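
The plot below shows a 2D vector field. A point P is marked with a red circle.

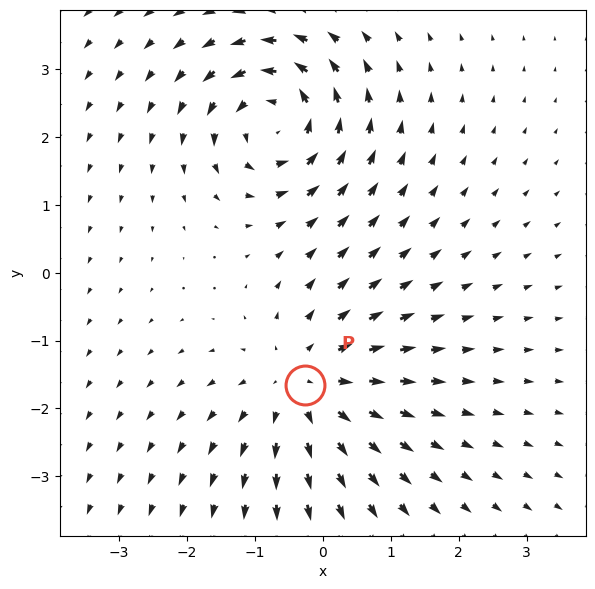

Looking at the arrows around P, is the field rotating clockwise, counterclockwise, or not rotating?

Near P at (-0.3, -1.7) the arrows show no circulation. The curl there is ≈0.

not rotating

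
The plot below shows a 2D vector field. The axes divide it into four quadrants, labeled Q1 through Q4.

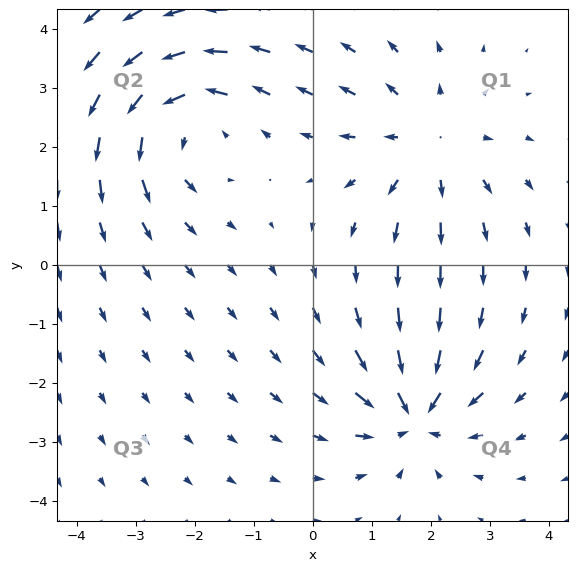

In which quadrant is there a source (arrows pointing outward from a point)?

Q1

The source sits at approximately (2.0, 2.0), which lies in quadrant Q1. The divergence there is about +4, positive as expected for a source.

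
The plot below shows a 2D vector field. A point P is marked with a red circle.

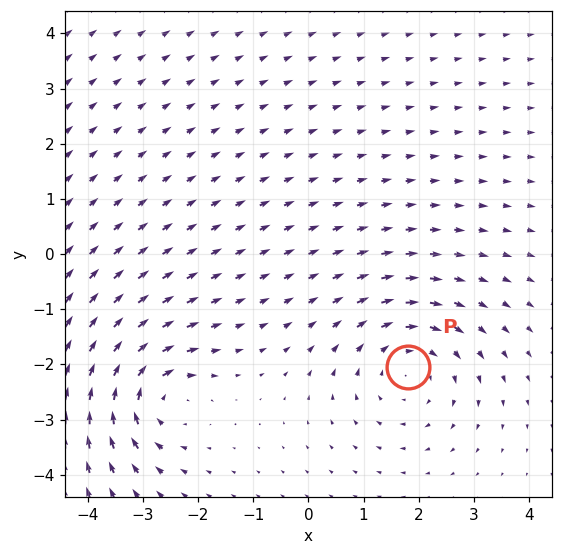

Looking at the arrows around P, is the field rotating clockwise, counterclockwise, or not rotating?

Near P at (1.8, -2.0) the arrows circulate clockwise. The curl (z-component) there is about -3; negative curl means clockwise rotation.

clockwise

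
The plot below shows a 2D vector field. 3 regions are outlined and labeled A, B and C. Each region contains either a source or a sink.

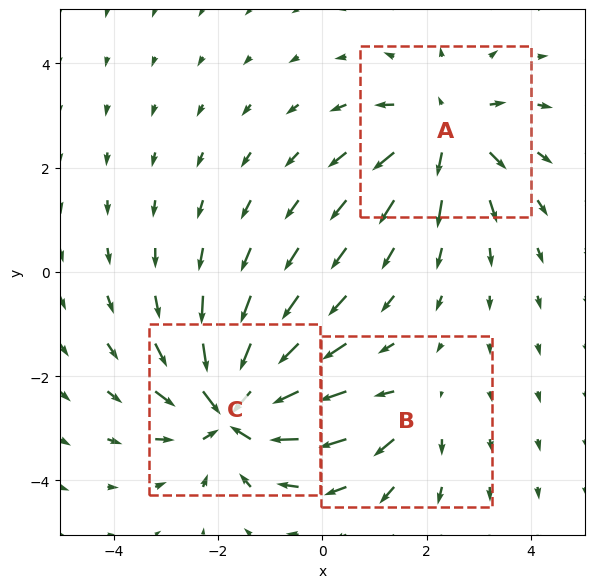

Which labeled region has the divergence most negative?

Divergence at each region's feature centre — A: about +3, B: about +2, C: about -5. Region C is most negative.

C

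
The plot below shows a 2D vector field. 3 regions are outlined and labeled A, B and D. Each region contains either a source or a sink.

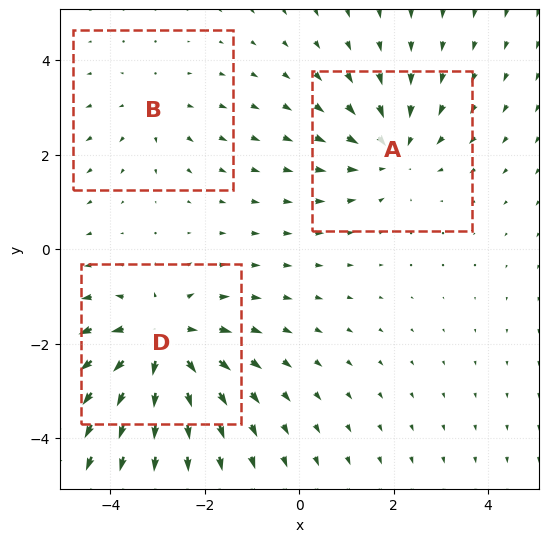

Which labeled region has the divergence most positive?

Divergence at each region's feature centre — A: about -3, B: about +2, D: about +4. Region D is most positive.

D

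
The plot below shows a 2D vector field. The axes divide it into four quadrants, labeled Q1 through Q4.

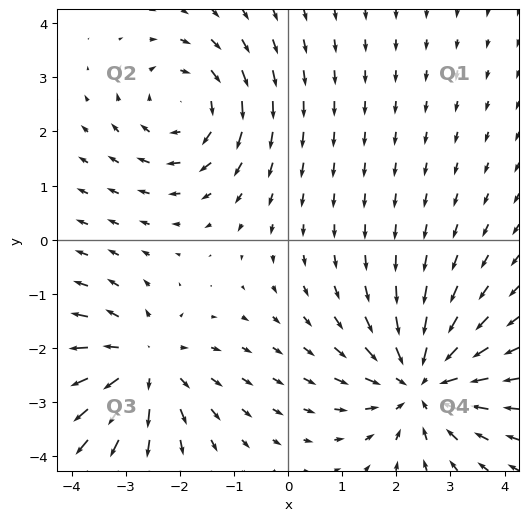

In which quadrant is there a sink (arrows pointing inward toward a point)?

The sink sits at approximately (2.5, -2.7), which lies in quadrant Q4. The divergence there is about -4, negative as expected for a sink.

Q4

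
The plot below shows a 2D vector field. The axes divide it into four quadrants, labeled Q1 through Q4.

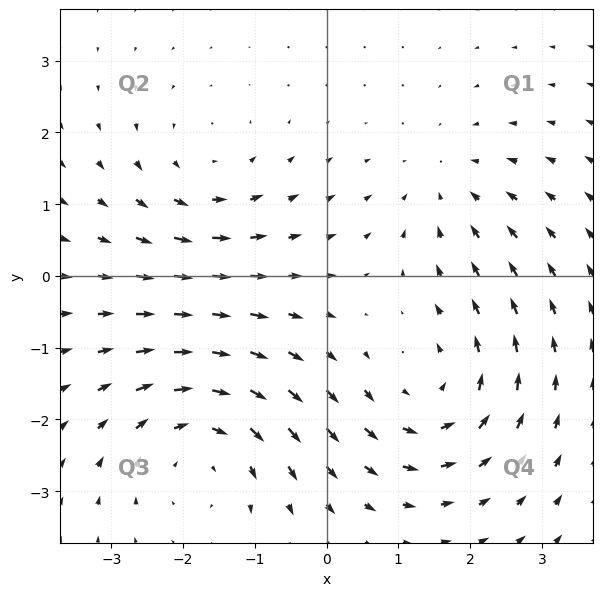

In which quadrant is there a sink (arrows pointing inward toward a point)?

Q1

The sink sits at approximately (1.7, 1.3), which lies in quadrant Q1. The divergence there is about -2, negative as expected for a sink.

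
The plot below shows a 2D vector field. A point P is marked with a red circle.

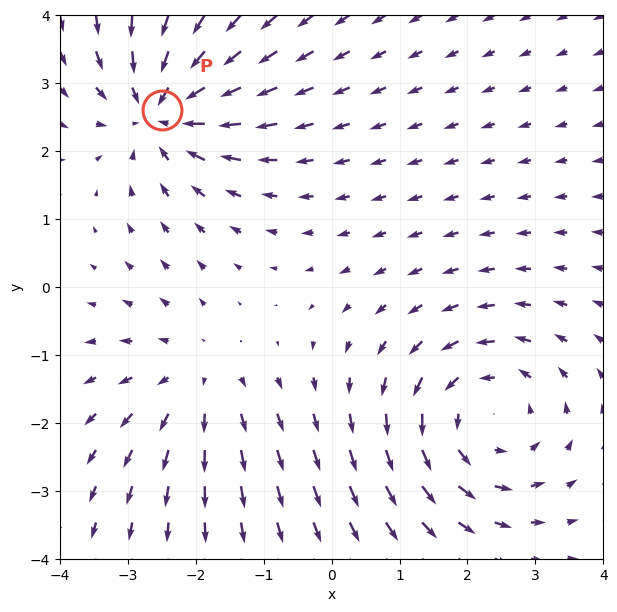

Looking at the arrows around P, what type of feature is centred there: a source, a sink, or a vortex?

sink

At P (-2.5, 2.6) the arrows converge inward. Divergence about -5, curl ≈0 — negative divergence with near-zero curl is a sink.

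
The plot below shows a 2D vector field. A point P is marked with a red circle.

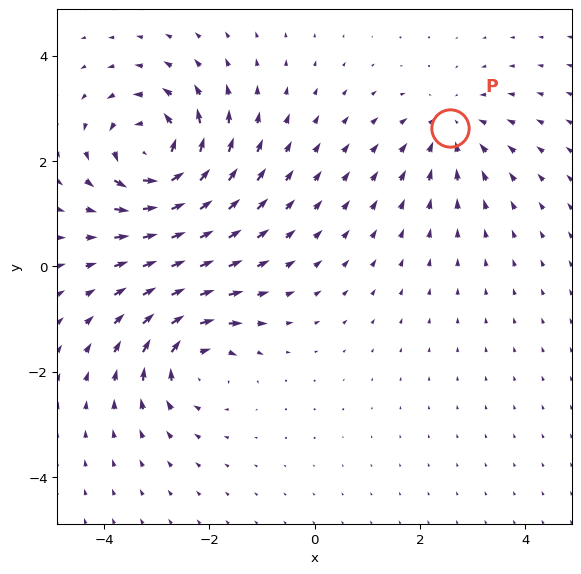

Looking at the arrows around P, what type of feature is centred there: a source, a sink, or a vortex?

At P (2.6, 2.6) the arrows converge inward. Divergence about -3, curl ≈0 — negative divergence with near-zero curl is a sink.

sink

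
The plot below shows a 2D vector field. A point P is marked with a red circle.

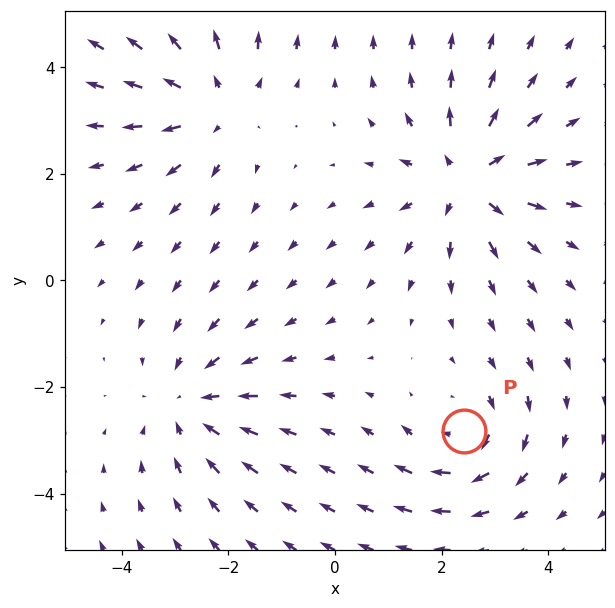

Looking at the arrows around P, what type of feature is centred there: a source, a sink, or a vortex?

At P (2.4, -2.8) the arrows circulate clockwise. Divergence ≈0, curl about -4 — near-zero divergence with nonzero curl is a vortex.

vortex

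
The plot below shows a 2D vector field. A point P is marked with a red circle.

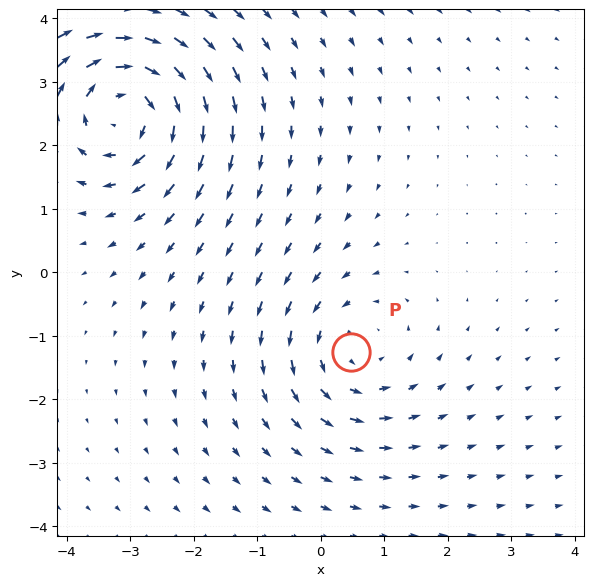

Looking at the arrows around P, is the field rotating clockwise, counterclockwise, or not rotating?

Near P at (0.5, -1.3) the arrows circulate counterclockwise. The curl (z-component) there is about +3; positive curl means counterclockwise rotation.

counterclockwise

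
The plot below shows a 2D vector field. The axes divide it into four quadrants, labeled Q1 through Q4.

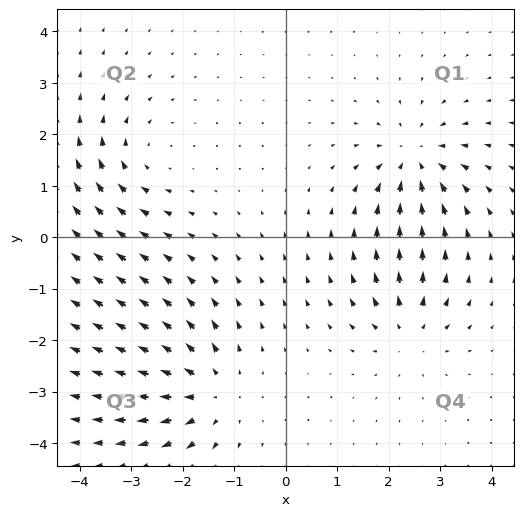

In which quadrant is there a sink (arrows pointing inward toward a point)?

The sink sits at approximately (2.5, 1.5), which lies in quadrant Q1. The divergence there is about -5, negative as expected for a sink.

Q1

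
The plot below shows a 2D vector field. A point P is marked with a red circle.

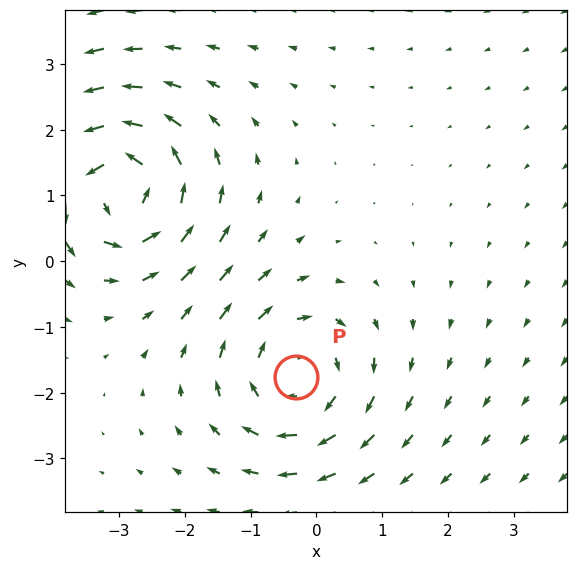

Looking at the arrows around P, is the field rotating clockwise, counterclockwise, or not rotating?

Near P at (-0.3, -1.8) the arrows circulate clockwise. The curl (z-component) there is about -4; negative curl means clockwise rotation.

clockwise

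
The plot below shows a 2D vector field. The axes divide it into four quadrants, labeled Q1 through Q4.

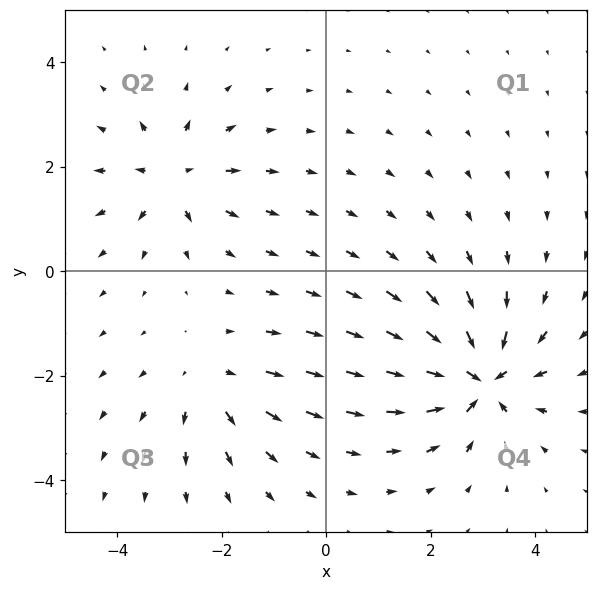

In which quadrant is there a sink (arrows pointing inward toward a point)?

Q4

The sink sits at approximately (2.9, -2.1), which lies in quadrant Q4. The divergence there is about -6, negative as expected for a sink.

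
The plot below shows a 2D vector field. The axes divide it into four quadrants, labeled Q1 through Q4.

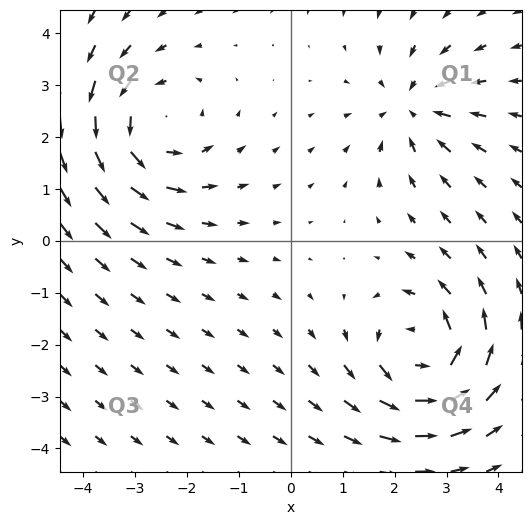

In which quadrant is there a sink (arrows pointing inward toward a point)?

Q1

The sink sits at approximately (2.4, 2.6), which lies in quadrant Q1. The divergence there is about -3, negative as expected for a sink.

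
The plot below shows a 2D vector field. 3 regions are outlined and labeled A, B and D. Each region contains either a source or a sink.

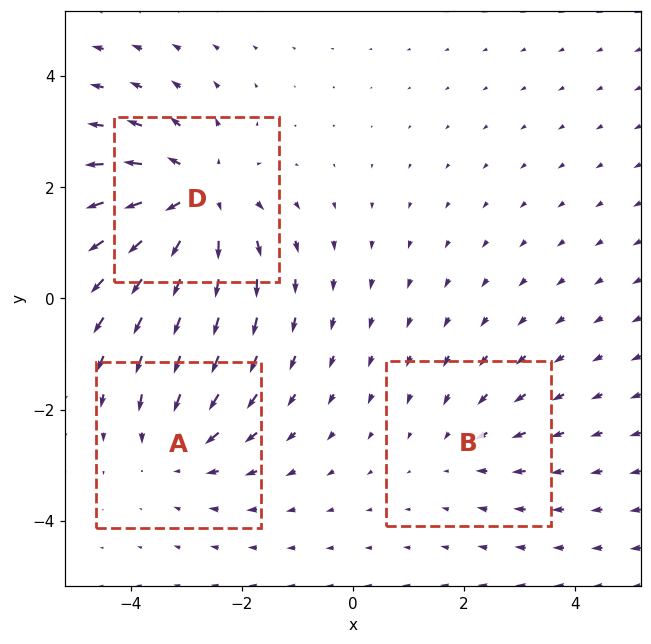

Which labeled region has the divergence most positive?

D

Divergence at each region's feature centre — A: about -3, B: about -2, D: about +4. Region D is most positive.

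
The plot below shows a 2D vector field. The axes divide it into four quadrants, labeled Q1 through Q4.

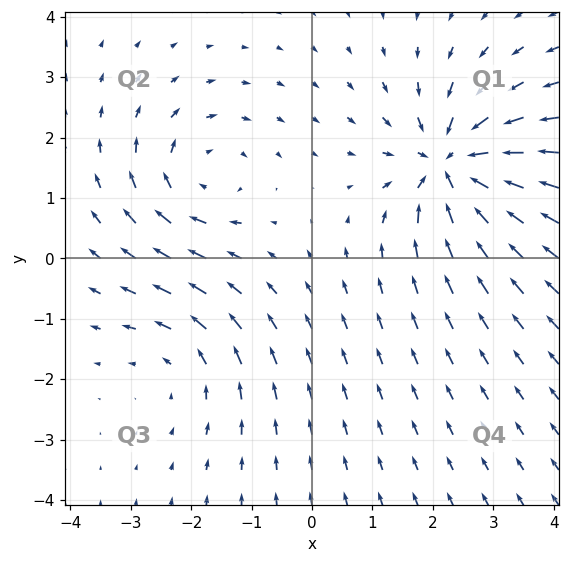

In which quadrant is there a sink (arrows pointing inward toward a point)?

Q1

The sink sits at approximately (2.3, 1.5), which lies in quadrant Q1. The divergence there is about -6, negative as expected for a sink.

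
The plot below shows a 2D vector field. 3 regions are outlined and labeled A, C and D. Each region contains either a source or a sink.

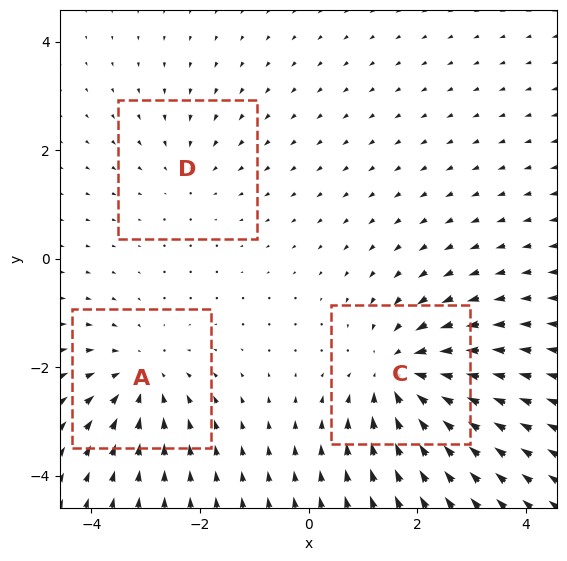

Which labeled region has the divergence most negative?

Divergence at each region's feature centre — A: about -3, C: about -4, D: about -2. Region C is most negative.

C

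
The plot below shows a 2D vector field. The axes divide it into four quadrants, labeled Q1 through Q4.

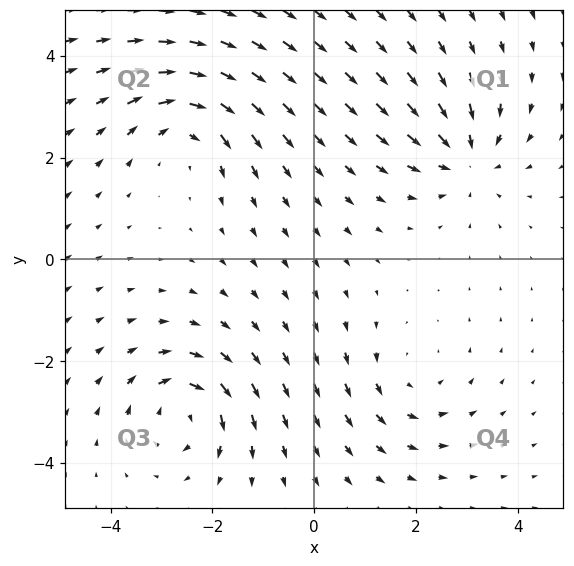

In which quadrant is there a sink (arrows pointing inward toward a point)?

The sink sits at approximately (3.0, 2.0), which lies in quadrant Q1. The divergence there is about -5, negative as expected for a sink.

Q1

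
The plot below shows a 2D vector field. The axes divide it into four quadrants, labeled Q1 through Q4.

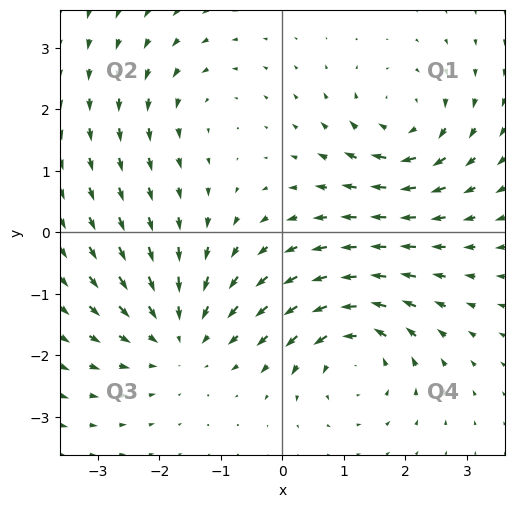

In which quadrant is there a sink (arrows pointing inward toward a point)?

The sink sits at approximately (-1.7, -1.7), which lies in quadrant Q3. The divergence there is about -4, negative as expected for a sink.

Q3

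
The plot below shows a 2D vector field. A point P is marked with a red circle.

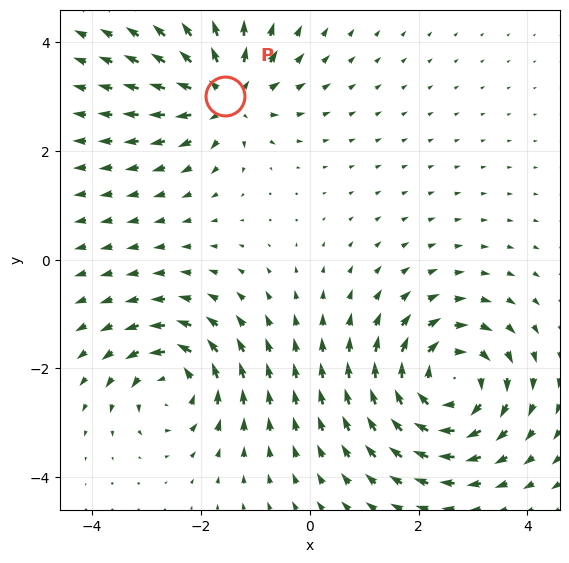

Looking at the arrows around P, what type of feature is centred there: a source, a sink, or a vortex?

At P (-1.5, 3.0) the arrows spread outward. Divergence about +5, curl ≈0 — positive divergence with near-zero curl is a source.

source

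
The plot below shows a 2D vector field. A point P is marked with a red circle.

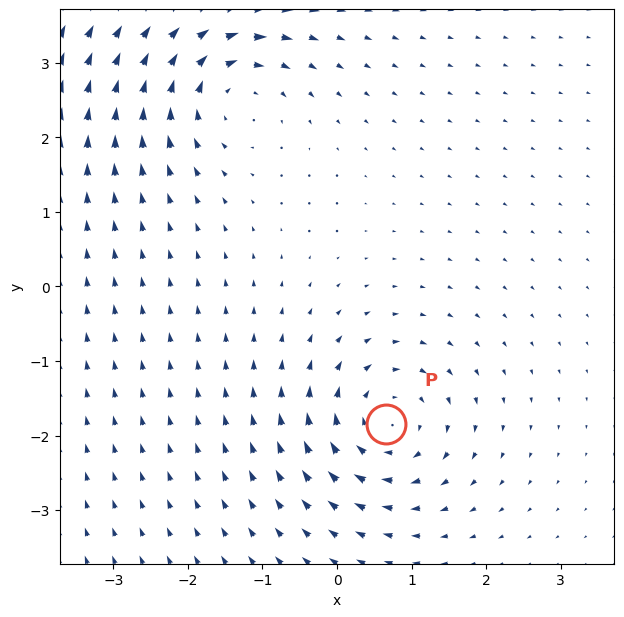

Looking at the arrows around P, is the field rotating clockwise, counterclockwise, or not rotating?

clockwise

Near P at (0.7, -1.8) the arrows circulate clockwise. The curl (z-component) there is about -5; negative curl means clockwise rotation.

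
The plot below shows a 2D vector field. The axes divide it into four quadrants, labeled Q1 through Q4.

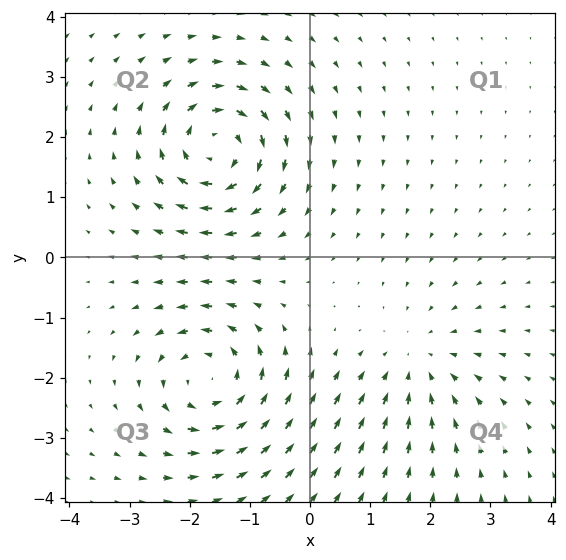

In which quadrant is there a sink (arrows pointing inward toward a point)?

The sink sits at approximately (1.8, -1.7), which lies in quadrant Q4. The divergence there is about -3, negative as expected for a sink.

Q4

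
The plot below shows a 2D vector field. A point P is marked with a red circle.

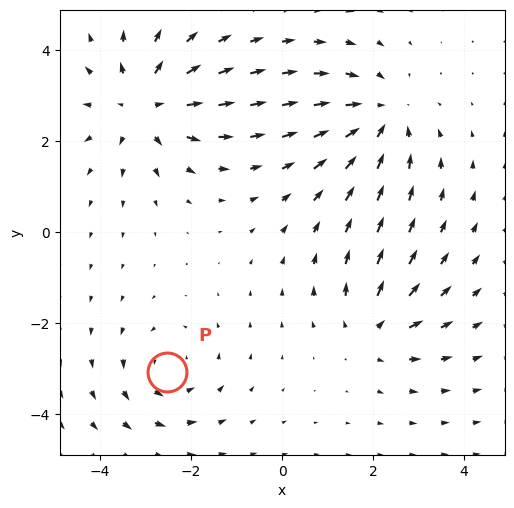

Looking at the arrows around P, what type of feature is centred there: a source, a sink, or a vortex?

vortex

At P (-2.5, -3.1) the arrows circulate counterclockwise. Divergence ≈0, curl about +3 — near-zero divergence with nonzero curl is a vortex.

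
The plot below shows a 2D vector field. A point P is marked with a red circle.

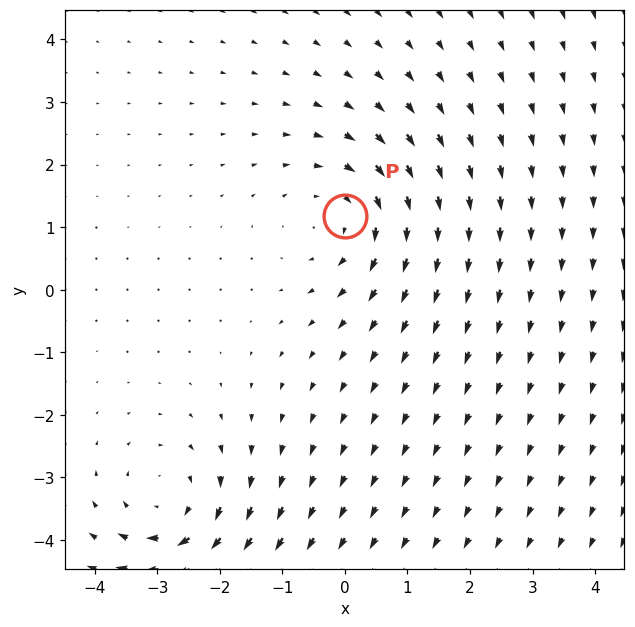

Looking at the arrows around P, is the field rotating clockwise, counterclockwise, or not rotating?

clockwise

Near P at (0.0, 1.2) the arrows circulate clockwise. The curl (z-component) there is about -4; negative curl means clockwise rotation.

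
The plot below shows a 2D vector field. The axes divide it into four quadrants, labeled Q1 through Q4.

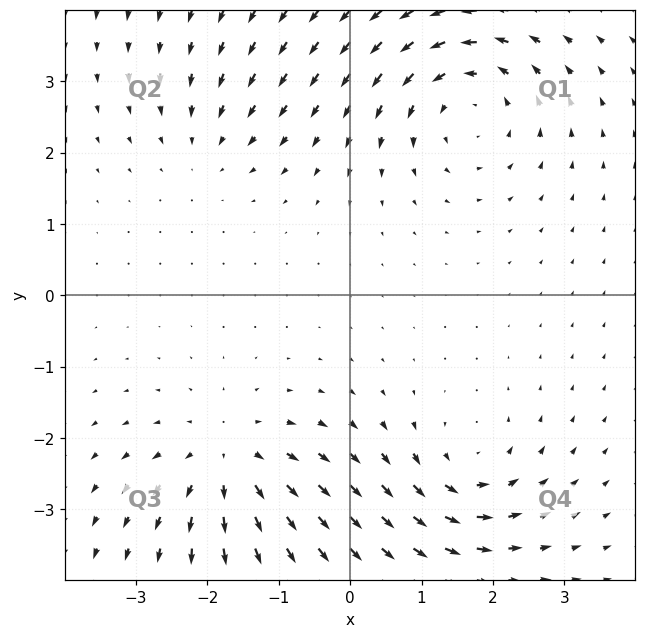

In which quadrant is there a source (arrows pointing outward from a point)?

The source sits at approximately (-1.7, -2.3), which lies in quadrant Q3. The divergence there is about +5, positive as expected for a source.

Q3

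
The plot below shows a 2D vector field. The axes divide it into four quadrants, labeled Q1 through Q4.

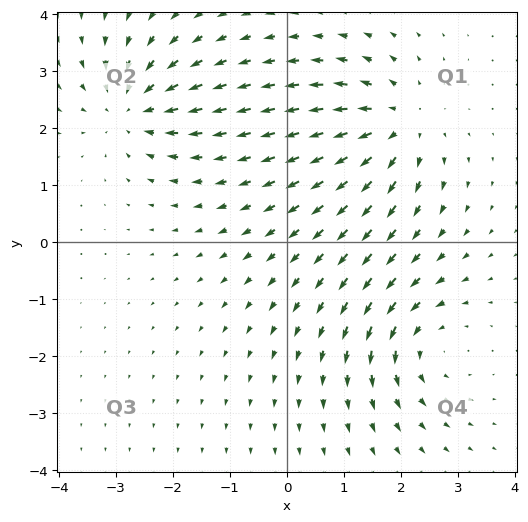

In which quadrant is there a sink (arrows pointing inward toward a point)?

Q2

The sink sits at approximately (-2.7, 2.4), which lies in quadrant Q2. The divergence there is about -4, negative as expected for a sink.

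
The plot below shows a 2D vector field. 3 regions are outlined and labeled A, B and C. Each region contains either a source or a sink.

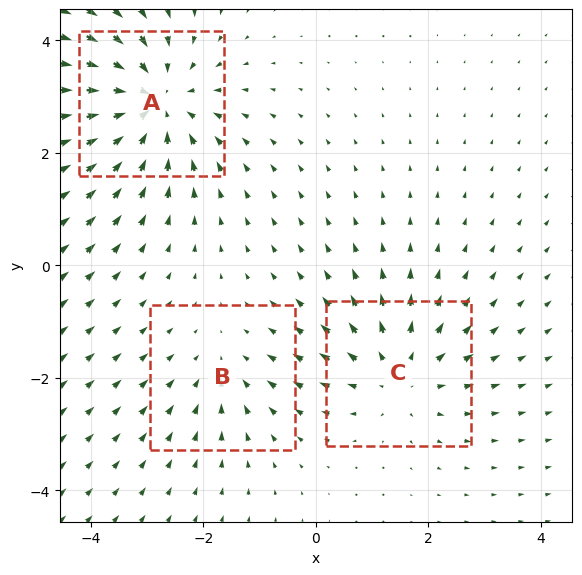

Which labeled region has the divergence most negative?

Divergence at each region's feature centre — A: about -4, B: about -2, C: about +3. Region A is most negative.

A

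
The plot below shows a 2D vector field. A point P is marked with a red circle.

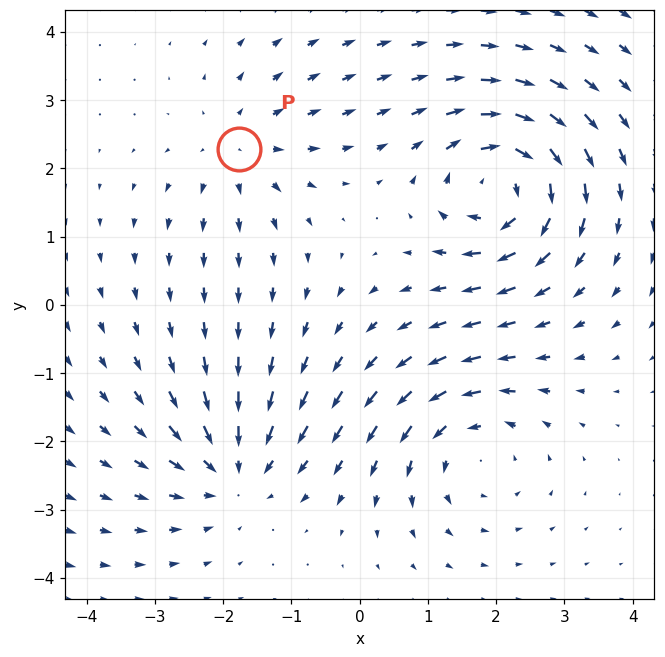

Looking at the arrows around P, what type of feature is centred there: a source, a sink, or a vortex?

source

At P (-1.8, 2.3) the arrows spread outward. Divergence about +3, curl ≈0 — positive divergence with near-zero curl is a source.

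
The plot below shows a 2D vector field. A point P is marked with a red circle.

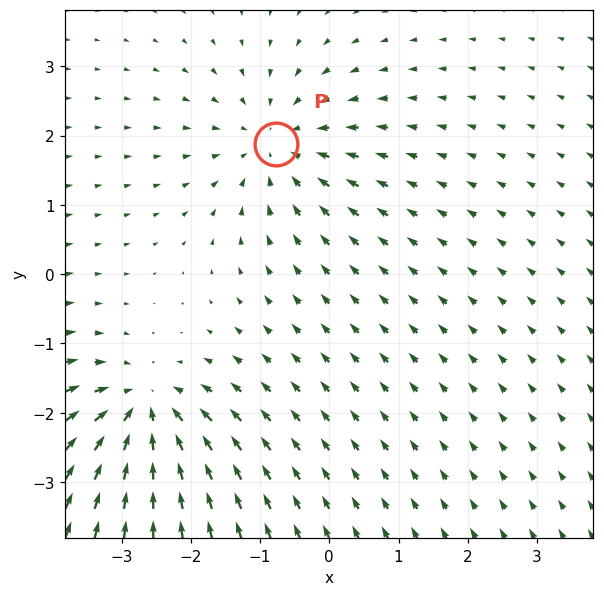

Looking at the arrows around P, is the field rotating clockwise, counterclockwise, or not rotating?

Near P at (-0.8, 1.9) the arrows show no circulation. The curl there is ≈0.

not rotating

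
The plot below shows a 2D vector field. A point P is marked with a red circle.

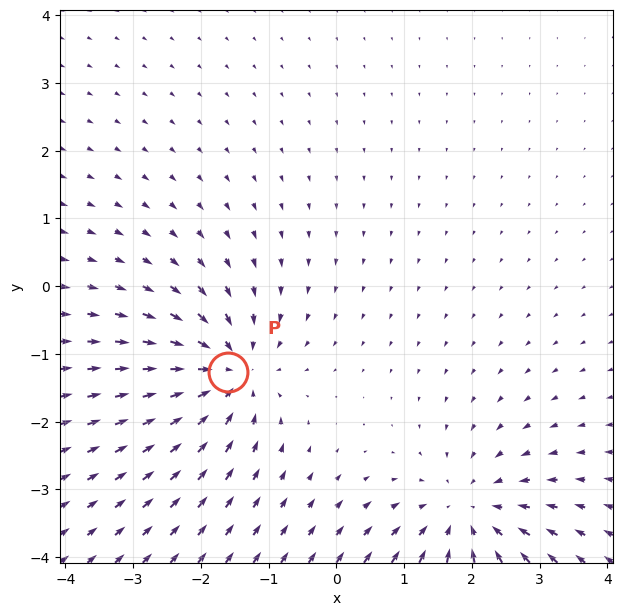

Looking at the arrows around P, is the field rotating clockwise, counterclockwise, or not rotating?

Near P at (-1.6, -1.3) the arrows show no circulation. The curl there is ≈0.

not rotating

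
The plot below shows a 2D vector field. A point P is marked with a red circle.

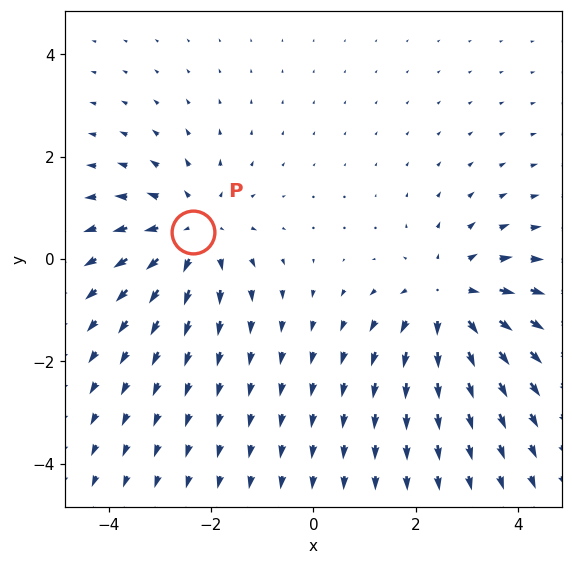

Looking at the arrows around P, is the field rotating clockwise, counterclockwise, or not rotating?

Near P at (-2.3, 0.5) the arrows show no circulation. The curl there is ≈0.

not rotating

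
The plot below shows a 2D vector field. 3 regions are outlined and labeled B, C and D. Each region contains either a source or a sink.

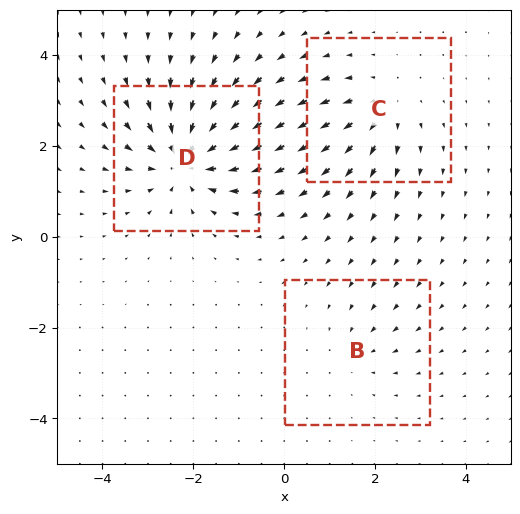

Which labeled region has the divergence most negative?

Divergence at each region's feature centre — B: about -2, C: about +3, D: about -5. Region D is most negative.

D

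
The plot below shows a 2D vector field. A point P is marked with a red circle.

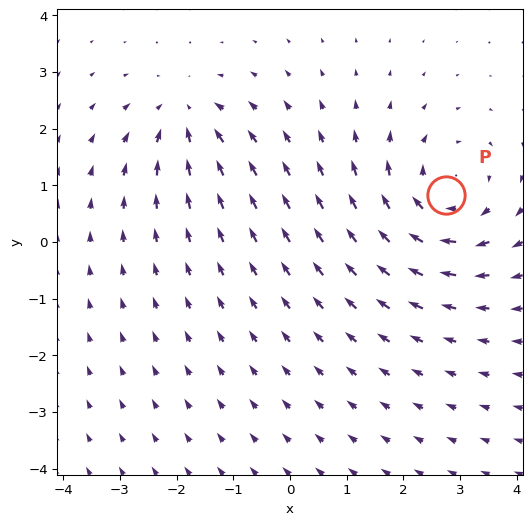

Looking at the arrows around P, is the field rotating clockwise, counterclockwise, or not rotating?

Near P at (2.8, 0.8) the arrows circulate clockwise. The curl (z-component) there is about -4; negative curl means clockwise rotation.

clockwise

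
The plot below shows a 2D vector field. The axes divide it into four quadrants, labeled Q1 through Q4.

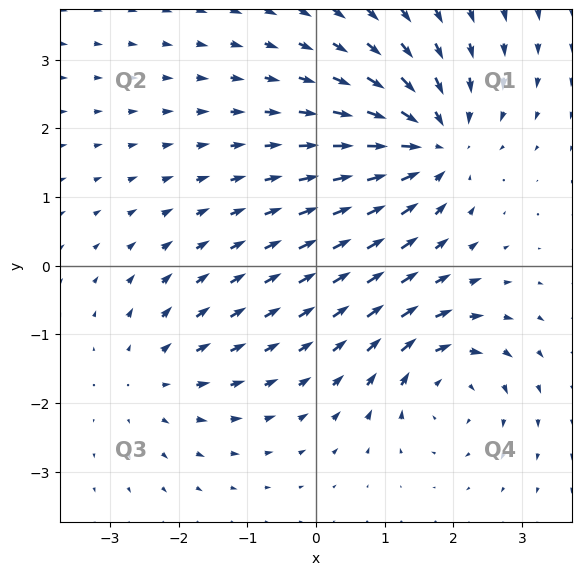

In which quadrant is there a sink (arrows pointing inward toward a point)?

The sink sits at approximately (1.7, 1.8), which lies in quadrant Q1. The divergence there is about -5, negative as expected for a sink.

Q1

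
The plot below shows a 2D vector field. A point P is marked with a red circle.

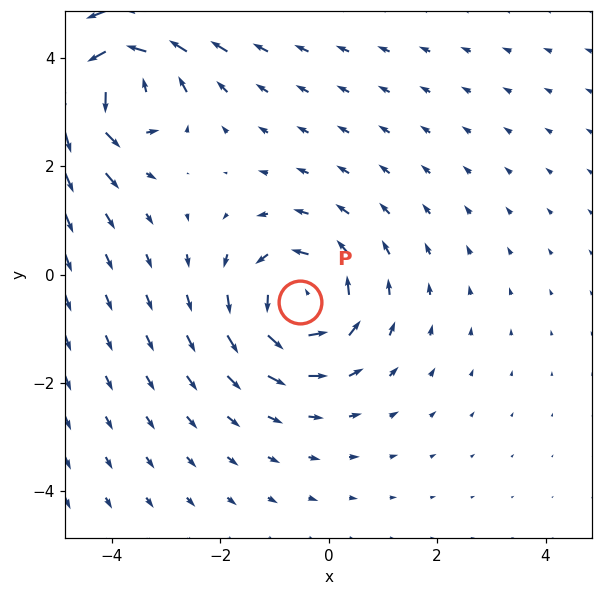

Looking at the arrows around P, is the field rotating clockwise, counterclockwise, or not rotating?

counterclockwise

Near P at (-0.5, -0.5) the arrows circulate counterclockwise. The curl (z-component) there is about +3; positive curl means counterclockwise rotation.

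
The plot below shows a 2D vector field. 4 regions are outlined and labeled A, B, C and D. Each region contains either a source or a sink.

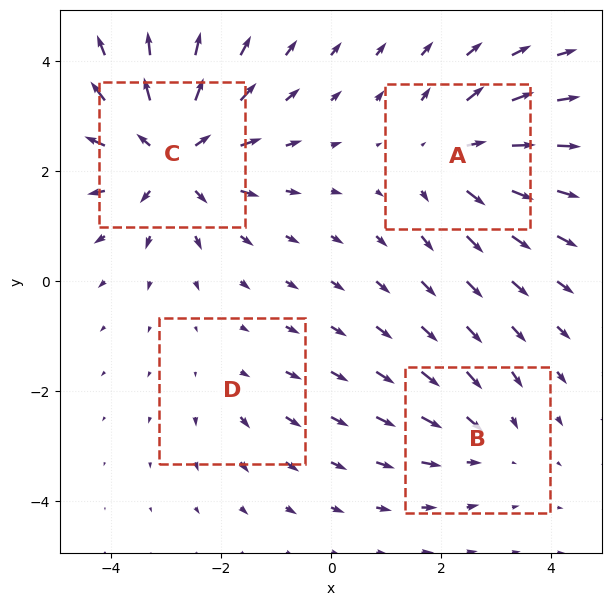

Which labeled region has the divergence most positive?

Divergence at each region's feature centre — A: about +4, B: about -3, C: about +7, D: about +2. Region C is most positive.

C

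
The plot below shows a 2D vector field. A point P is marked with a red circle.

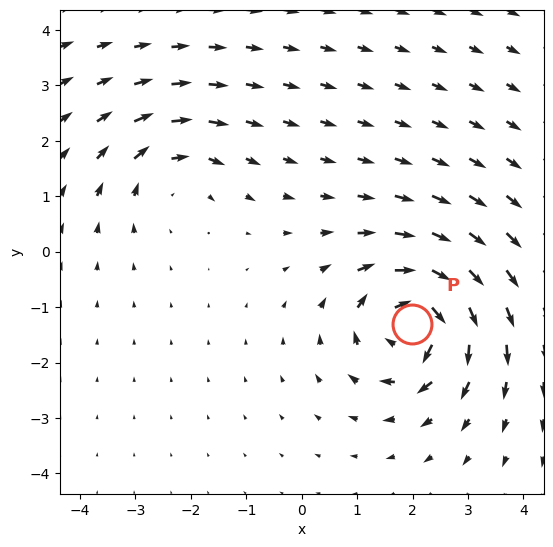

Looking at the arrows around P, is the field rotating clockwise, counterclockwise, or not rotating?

Near P at (2.0, -1.3) the arrows circulate clockwise. The curl (z-component) there is about -6; negative curl means clockwise rotation.

clockwise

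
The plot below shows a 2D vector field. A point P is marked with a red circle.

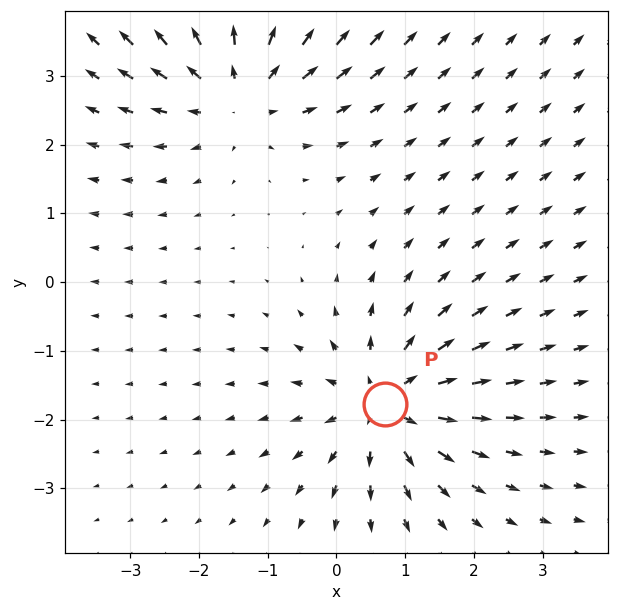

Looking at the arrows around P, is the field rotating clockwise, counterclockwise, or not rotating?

not rotating

Near P at (0.7, -1.8) the arrows show no circulation. The curl there is ≈0.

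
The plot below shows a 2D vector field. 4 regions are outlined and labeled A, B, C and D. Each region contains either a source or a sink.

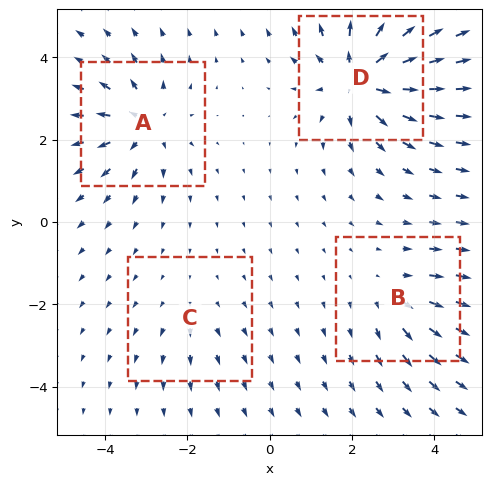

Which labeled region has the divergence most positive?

D

Divergence at each region's feature centre — A: about +5, B: about +3, C: about +2, D: about +7. Region D is most positive.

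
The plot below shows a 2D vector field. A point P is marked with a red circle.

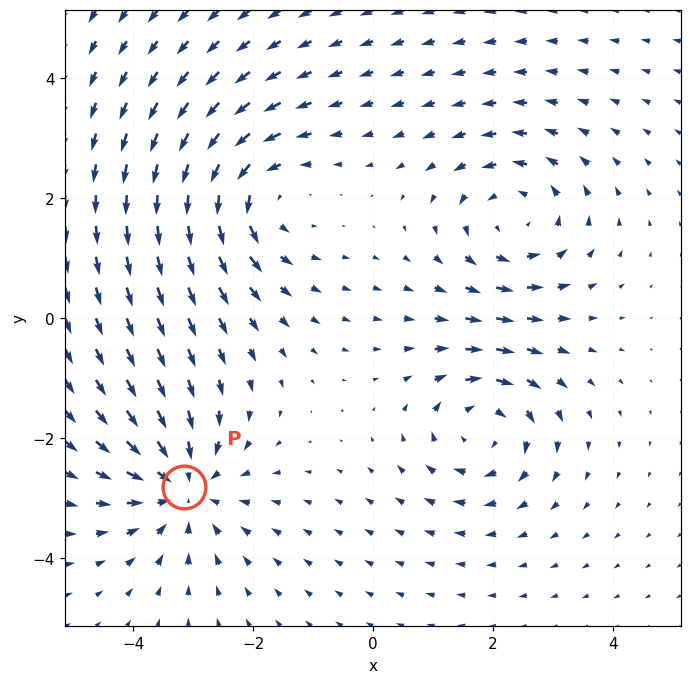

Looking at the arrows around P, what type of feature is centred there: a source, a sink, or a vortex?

At P (-3.2, -2.8) the arrows converge inward. Divergence about -5, curl ≈0 — negative divergence with near-zero curl is a sink.

sink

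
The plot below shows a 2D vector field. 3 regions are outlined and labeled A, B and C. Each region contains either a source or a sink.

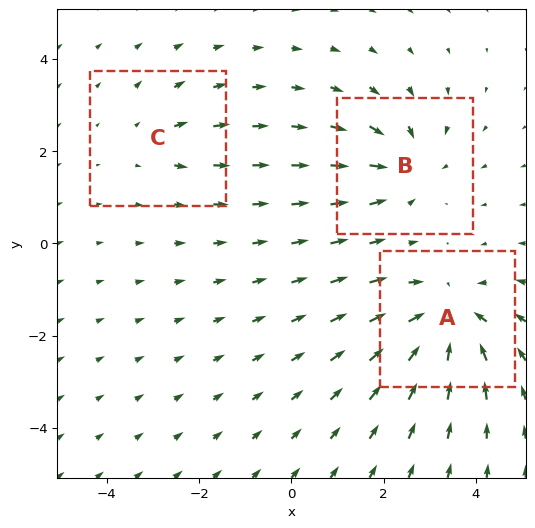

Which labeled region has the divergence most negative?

Divergence at each region's feature centre — A: about -5, B: about -4, C: about +2. Region A is most negative.

A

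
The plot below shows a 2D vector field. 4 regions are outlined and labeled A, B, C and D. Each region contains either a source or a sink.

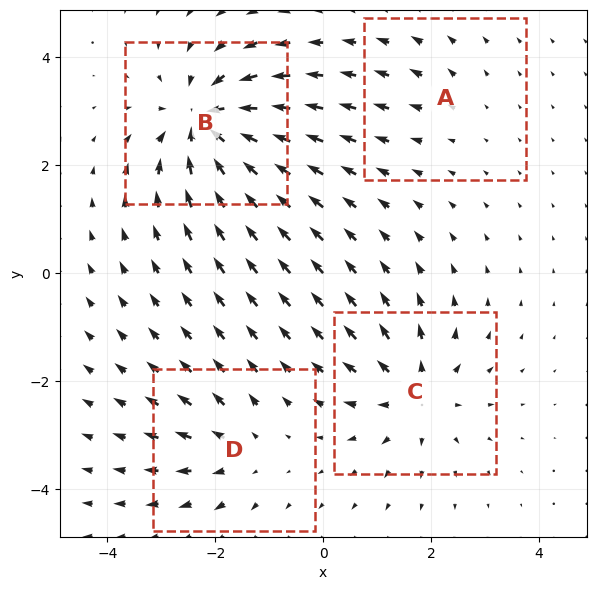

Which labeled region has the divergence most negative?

Divergence at each region's feature centre — A: about +2, B: about -8, C: about +6, D: about +4. Region B is most negative.

B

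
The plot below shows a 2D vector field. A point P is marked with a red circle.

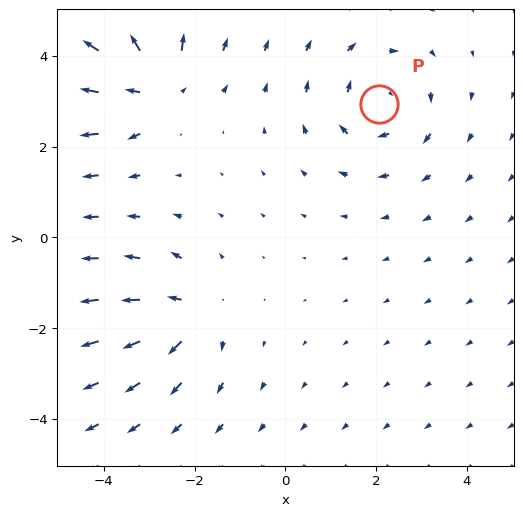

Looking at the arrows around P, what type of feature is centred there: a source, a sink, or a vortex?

vortex

At P (2.1, 3.0) the arrows circulate clockwise. Divergence ≈0, curl about -4 — near-zero divergence with nonzero curl is a vortex.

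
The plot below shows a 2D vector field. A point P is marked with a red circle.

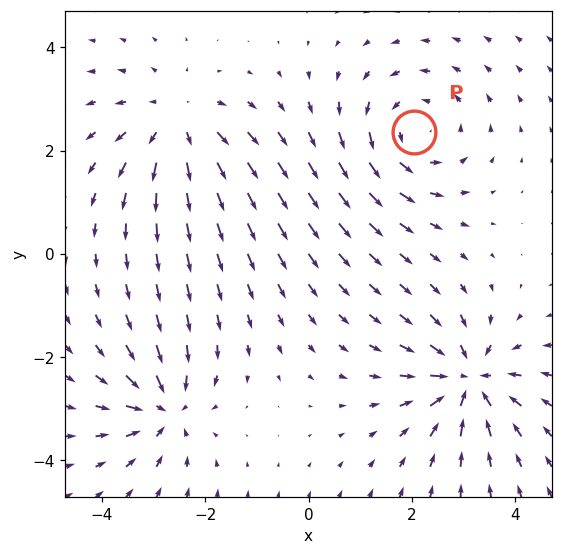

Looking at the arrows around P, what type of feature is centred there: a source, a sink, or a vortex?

vortex

At P (2.0, 2.4) the arrows circulate counterclockwise. Divergence ≈0, curl about +4 — near-zero divergence with nonzero curl is a vortex.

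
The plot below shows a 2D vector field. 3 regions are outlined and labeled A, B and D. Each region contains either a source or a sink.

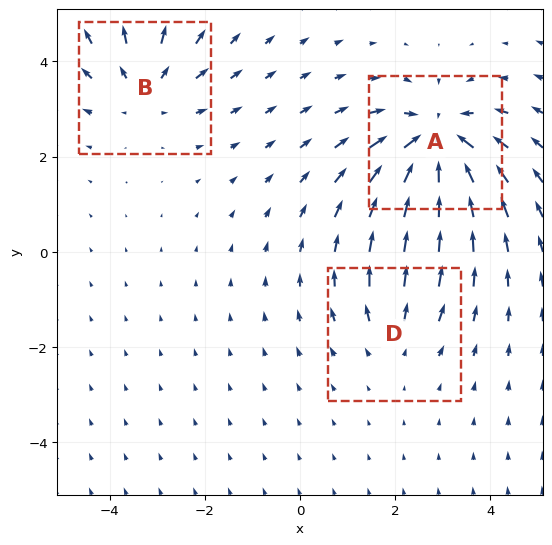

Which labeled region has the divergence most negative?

Divergence at each region's feature centre — A: about -5, B: about +3, D: about +2. Region A is most negative.

A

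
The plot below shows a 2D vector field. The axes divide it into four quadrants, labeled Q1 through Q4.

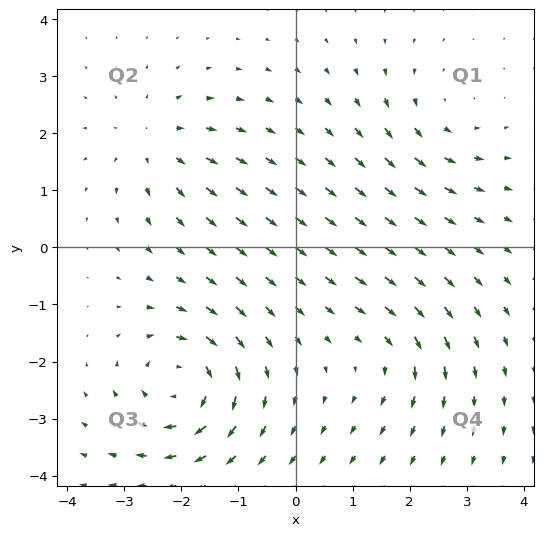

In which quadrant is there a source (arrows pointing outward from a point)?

Q2

The source sits at approximately (-2.5, 1.8), which lies in quadrant Q2. The divergence there is about +3, positive as expected for a source.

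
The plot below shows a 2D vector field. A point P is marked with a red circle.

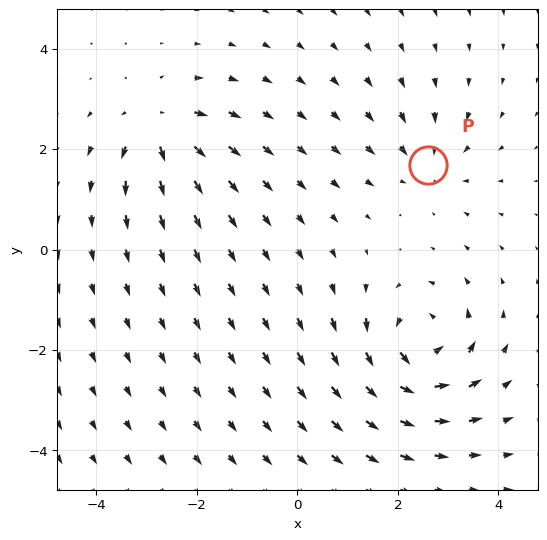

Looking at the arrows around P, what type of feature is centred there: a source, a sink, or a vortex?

At P (2.6, 1.7) the arrows converge inward. Divergence about -3, curl ≈0 — negative divergence with near-zero curl is a sink.

sink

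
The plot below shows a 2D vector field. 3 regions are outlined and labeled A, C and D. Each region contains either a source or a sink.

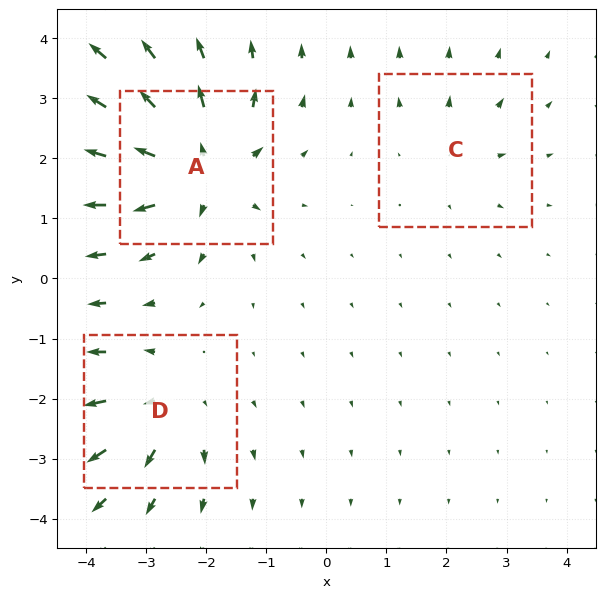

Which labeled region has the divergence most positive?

A

Divergence at each region's feature centre — A: about +7, C: about +2, D: about +4. Region A is most positive.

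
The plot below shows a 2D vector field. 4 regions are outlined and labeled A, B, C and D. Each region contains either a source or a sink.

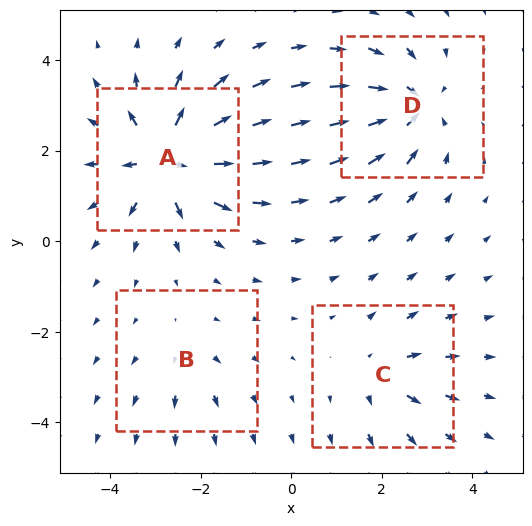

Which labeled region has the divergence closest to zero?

B

Divergence at each region's feature centre — A: about +8, B: about +2, C: about +4, D: about -6. Region B is closest to zero.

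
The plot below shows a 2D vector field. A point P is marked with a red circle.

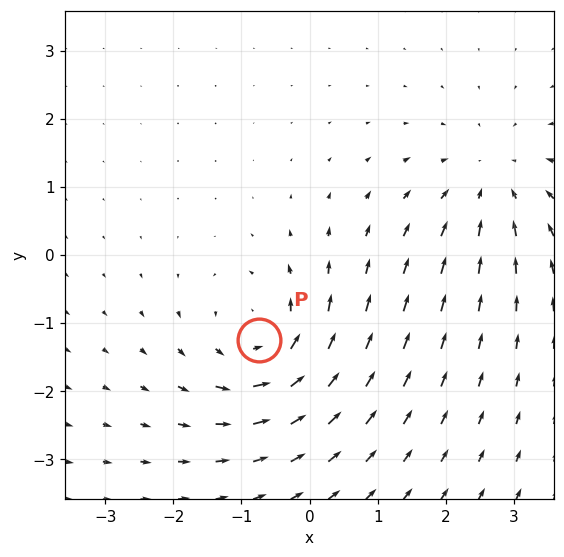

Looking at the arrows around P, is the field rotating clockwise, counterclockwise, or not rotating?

Near P at (-0.7, -1.3) the arrows circulate counterclockwise. The curl (z-component) there is about +5; positive curl means counterclockwise rotation.

counterclockwise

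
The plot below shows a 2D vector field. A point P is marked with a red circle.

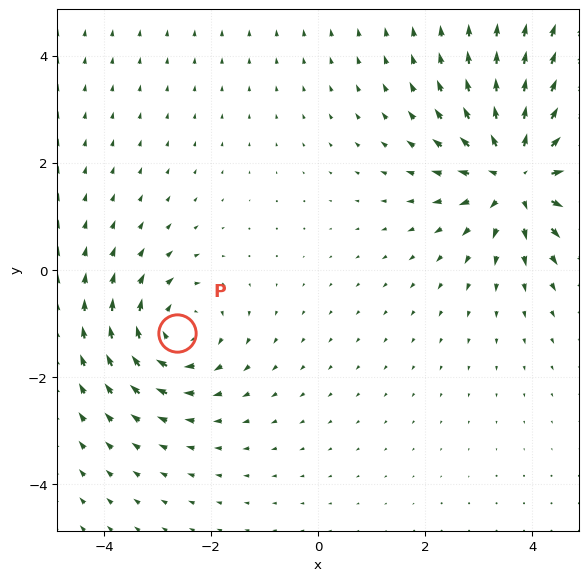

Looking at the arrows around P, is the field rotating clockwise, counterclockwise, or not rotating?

clockwise

Near P at (-2.6, -1.2) the arrows circulate clockwise. The curl (z-component) there is about -3; negative curl means clockwise rotation.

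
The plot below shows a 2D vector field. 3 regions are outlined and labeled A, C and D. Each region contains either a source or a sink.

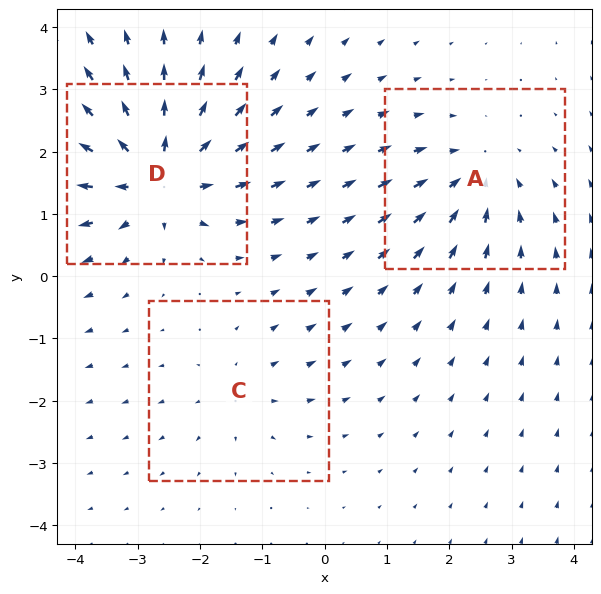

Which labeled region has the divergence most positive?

D

Divergence at each region's feature centre — A: about -3, C: about +2, D: about +5. Region D is most positive.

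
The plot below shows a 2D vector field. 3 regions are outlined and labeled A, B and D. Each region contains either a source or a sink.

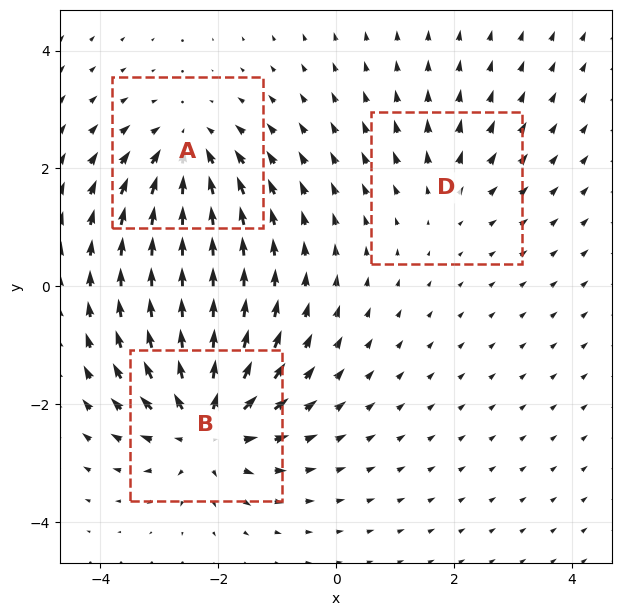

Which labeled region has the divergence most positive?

B

Divergence at each region's feature centre — A: about -4, B: about +5, D: about +2. Region B is most positive.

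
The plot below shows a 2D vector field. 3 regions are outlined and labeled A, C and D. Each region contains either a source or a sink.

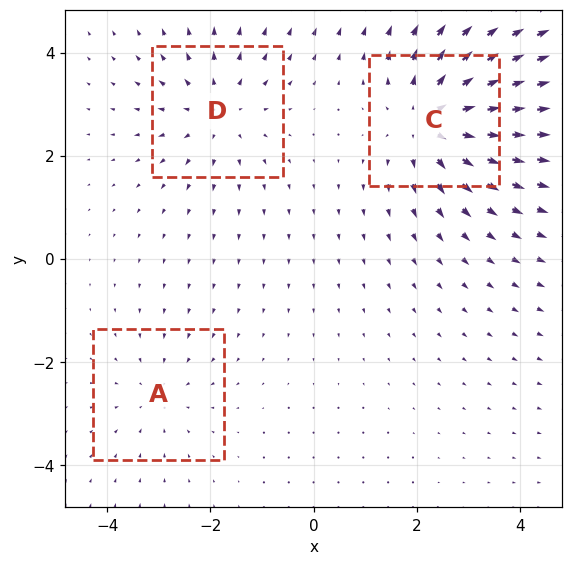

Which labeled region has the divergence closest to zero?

Divergence at each region's feature centre — A: about -2, C: about +5, D: about +3. Region A is closest to zero.

A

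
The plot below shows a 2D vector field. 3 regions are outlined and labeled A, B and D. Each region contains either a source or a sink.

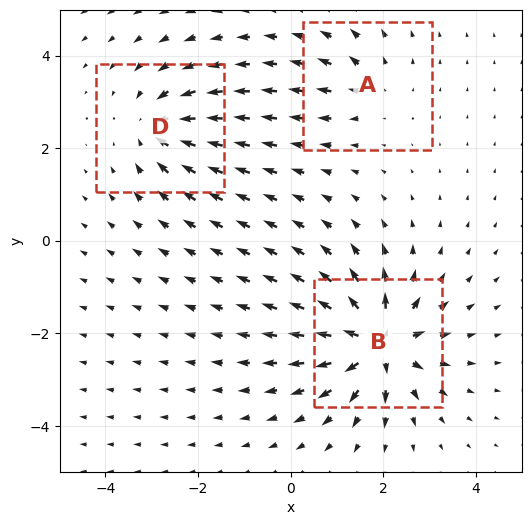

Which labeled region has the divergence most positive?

Divergence at each region's feature centre — A: about +3, B: about +6, D: about -4. Region B is most positive.

B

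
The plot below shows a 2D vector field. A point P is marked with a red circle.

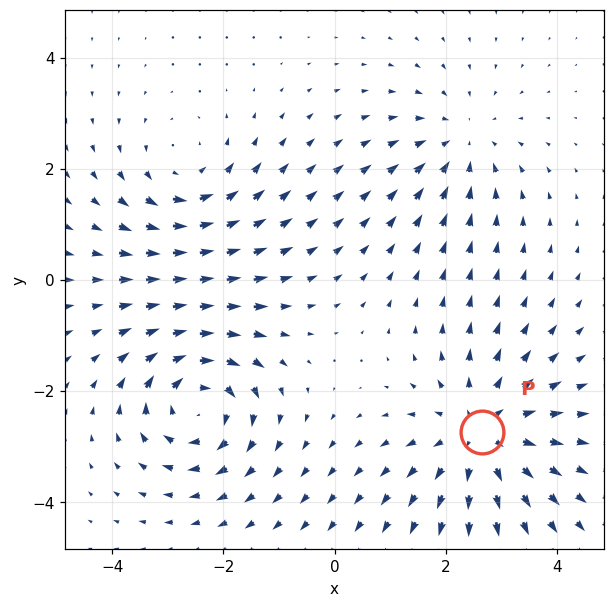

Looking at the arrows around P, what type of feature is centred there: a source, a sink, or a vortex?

At P (2.7, -2.7) the arrows spread outward. Divergence about +4, curl ≈0 — positive divergence with near-zero curl is a source.

source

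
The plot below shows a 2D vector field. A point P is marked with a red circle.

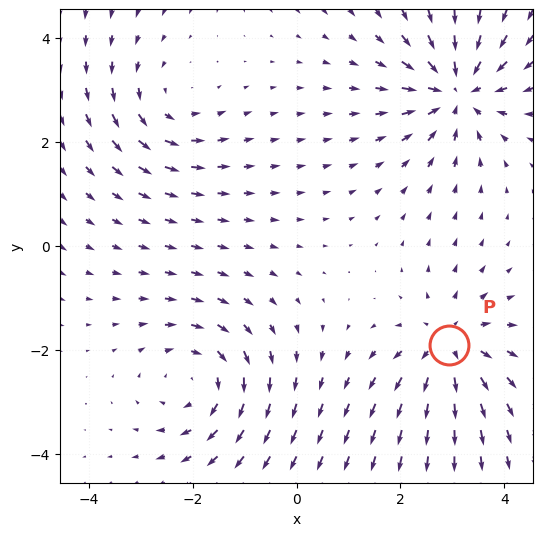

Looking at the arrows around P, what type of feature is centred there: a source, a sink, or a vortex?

At P (2.9, -1.9) the arrows spread outward. Divergence about +4, curl ≈0 — positive divergence with near-zero curl is a source.

source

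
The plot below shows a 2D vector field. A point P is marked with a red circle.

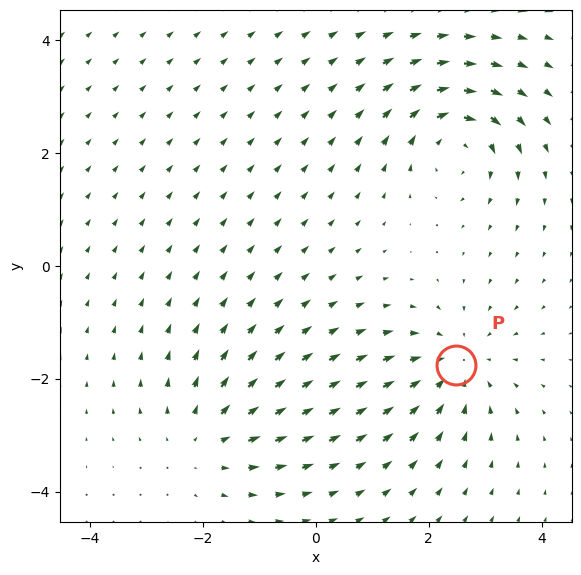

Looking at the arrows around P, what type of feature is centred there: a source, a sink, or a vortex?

At P (2.5, -1.8) the arrows converge inward. Divergence about -3, curl ≈0 — negative divergence with near-zero curl is a sink.

sink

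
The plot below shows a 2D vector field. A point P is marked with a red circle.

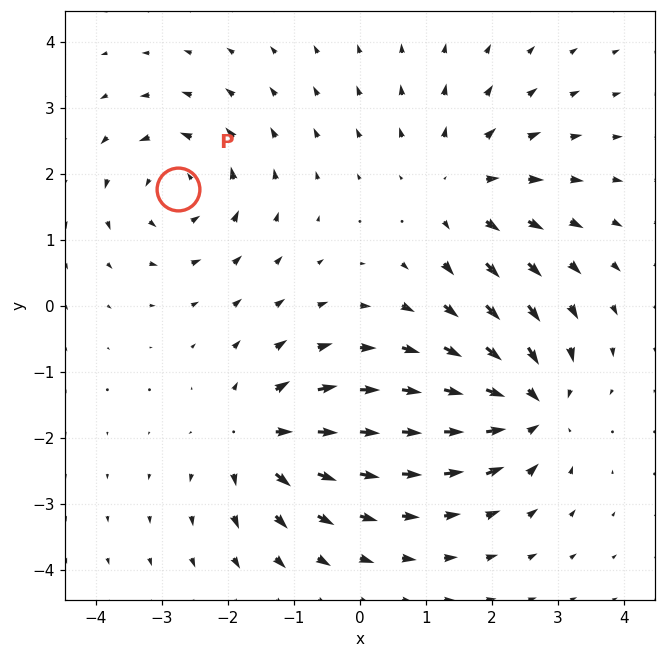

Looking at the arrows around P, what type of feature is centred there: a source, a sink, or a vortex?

At P (-2.8, 1.8) the arrows circulate counterclockwise. Divergence ≈0, curl about +5 — near-zero divergence with nonzero curl is a vortex.

vortex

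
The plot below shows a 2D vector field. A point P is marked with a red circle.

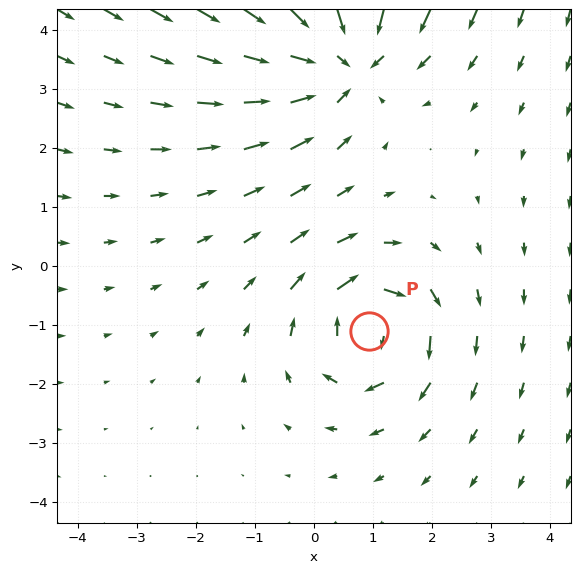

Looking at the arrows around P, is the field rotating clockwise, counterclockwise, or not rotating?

clockwise

Near P at (0.9, -1.1) the arrows circulate clockwise. The curl (z-component) there is about -4; negative curl means clockwise rotation.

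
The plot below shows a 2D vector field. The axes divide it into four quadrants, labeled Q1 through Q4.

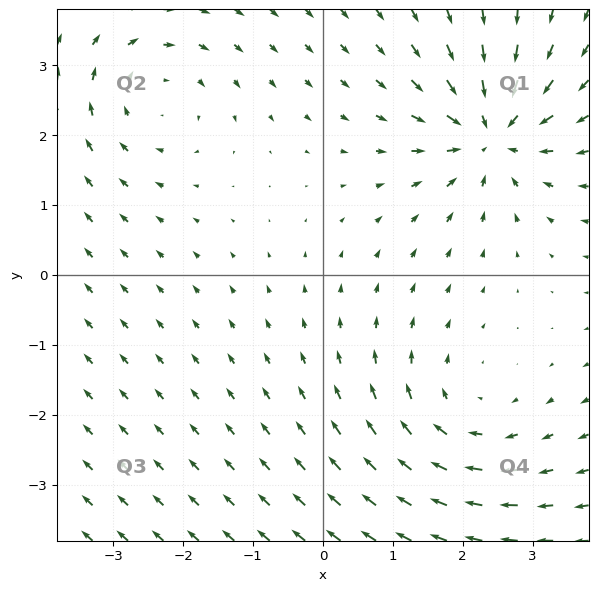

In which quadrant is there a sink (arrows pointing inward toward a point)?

The sink sits at approximately (2.4, 2.0), which lies in quadrant Q1. The divergence there is about -6, negative as expected for a sink.

Q1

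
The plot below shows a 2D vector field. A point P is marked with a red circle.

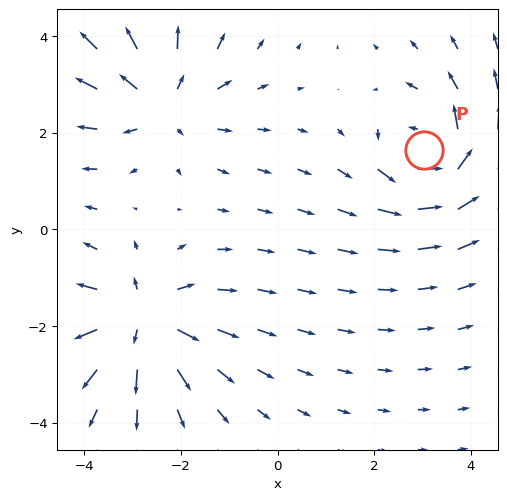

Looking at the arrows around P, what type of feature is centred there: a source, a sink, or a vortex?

vortex

At P (3.0, 1.6) the arrows circulate counterclockwise. Divergence ≈0, curl about +6 — near-zero divergence with nonzero curl is a vortex.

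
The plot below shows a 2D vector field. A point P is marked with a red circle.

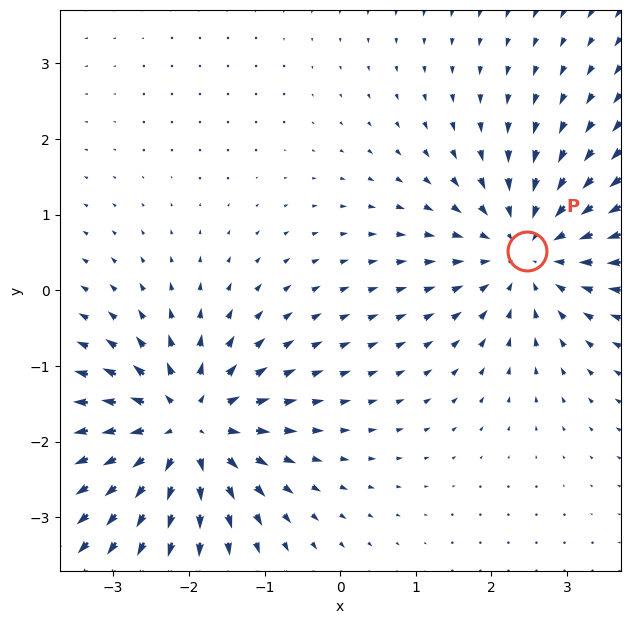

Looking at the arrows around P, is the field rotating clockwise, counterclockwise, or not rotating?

not rotating

Near P at (2.5, 0.5) the arrows show no circulation. The curl there is ≈0.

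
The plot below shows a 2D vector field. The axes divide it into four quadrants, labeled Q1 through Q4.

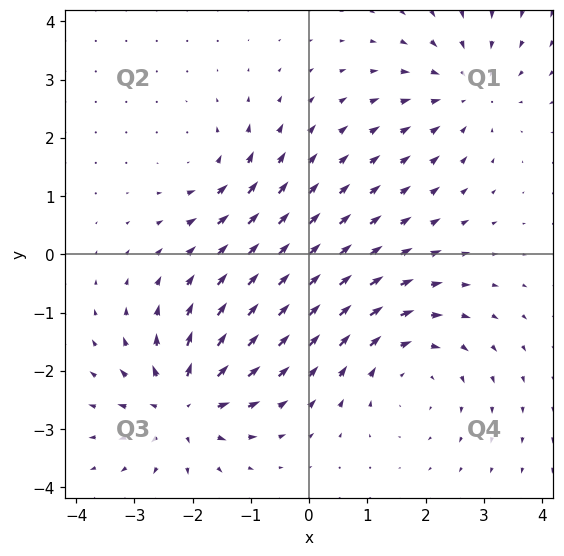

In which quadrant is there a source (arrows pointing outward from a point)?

The source sits at approximately (-2.2, -2.6), which lies in quadrant Q3. The divergence there is about +7, positive as expected for a source.

Q3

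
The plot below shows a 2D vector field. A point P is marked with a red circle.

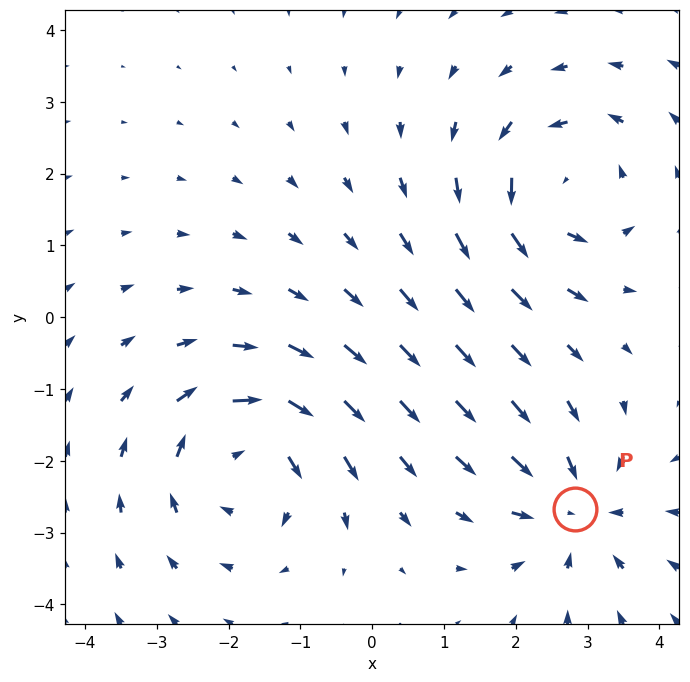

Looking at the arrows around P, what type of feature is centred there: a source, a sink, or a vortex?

At P (2.8, -2.7) the arrows converge inward. Divergence about -4, curl ≈0 — negative divergence with near-zero curl is a sink.

sink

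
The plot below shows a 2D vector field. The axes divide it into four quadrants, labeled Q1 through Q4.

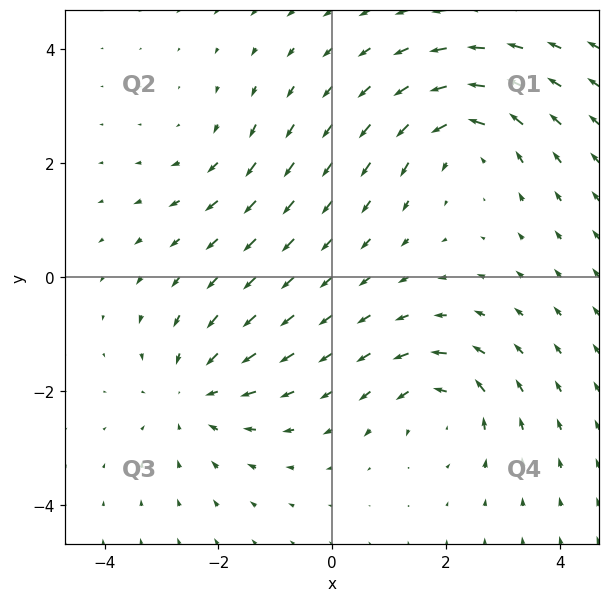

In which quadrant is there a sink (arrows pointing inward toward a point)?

The sink sits at approximately (-2.4, -2.0), which lies in quadrant Q3. The divergence there is about -3, negative as expected for a sink.

Q3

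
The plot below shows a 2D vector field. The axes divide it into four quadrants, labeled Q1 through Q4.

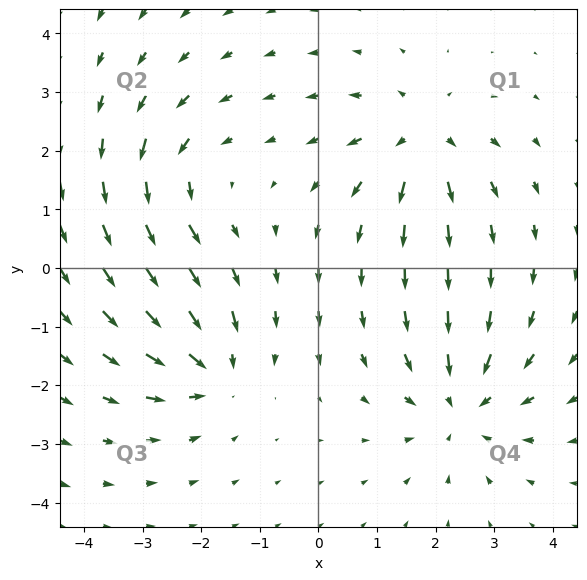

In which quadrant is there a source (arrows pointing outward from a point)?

Q1

The source sits at approximately (1.7, 2.2), which lies in quadrant Q1. The divergence there is about +4, positive as expected for a source.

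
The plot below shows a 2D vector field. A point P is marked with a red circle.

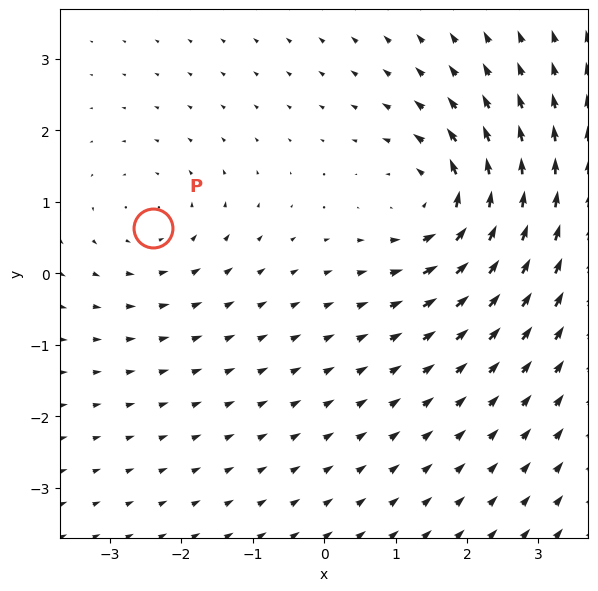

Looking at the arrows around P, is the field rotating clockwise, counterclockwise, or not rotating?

Near P at (-2.4, 0.6) the arrows circulate counterclockwise. The curl (z-component) there is about +2; positive curl means counterclockwise rotation.

counterclockwise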